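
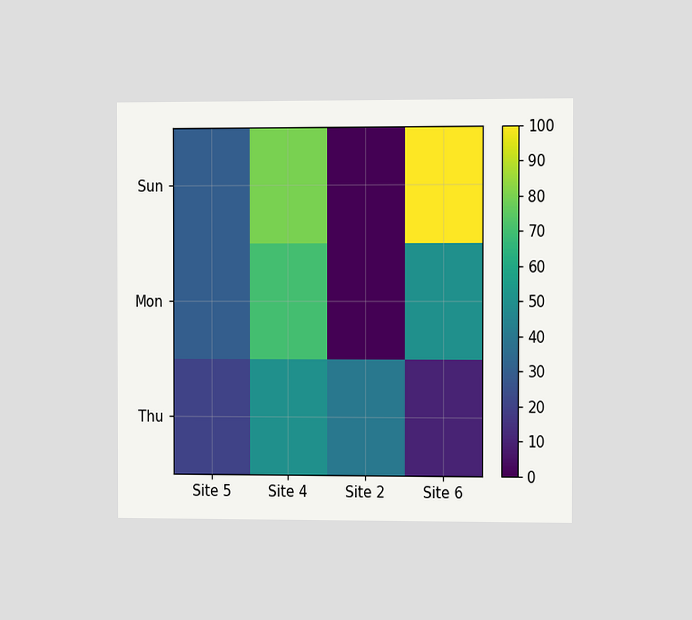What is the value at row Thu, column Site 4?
The chart is viewed at a slight angle. Matching cell (Thu, Site 4) against the colorbar gives 50.

50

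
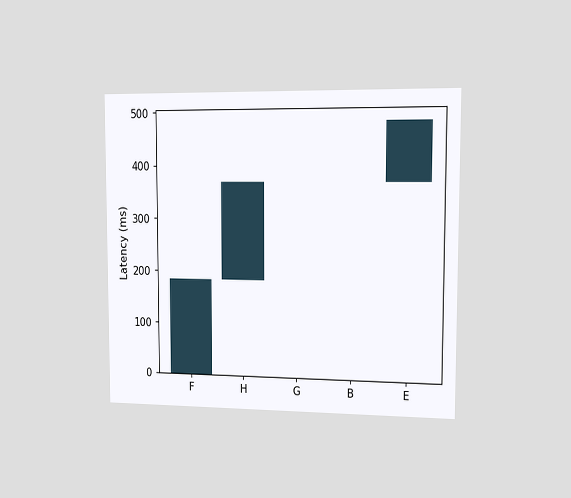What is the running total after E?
The chart is viewed slightly from the right. After E the running total reaches 481ms.

481ms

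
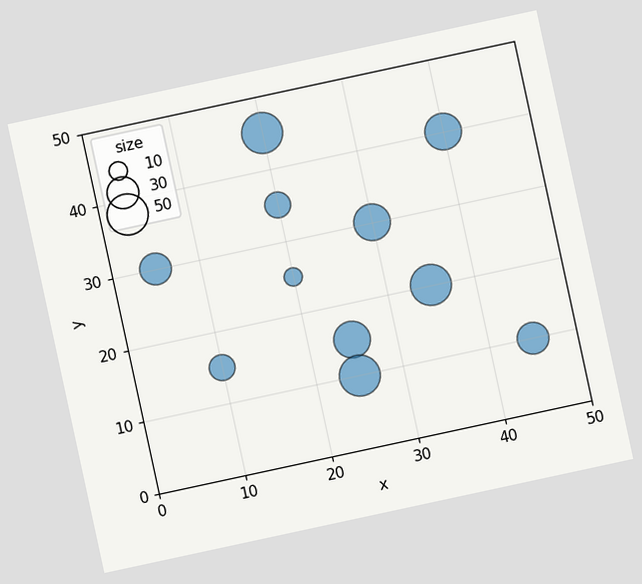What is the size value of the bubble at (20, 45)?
The chart is tilted about 12° counter-clockwise. Matching the bubble at (20, 45) against the size legend gives 50.

50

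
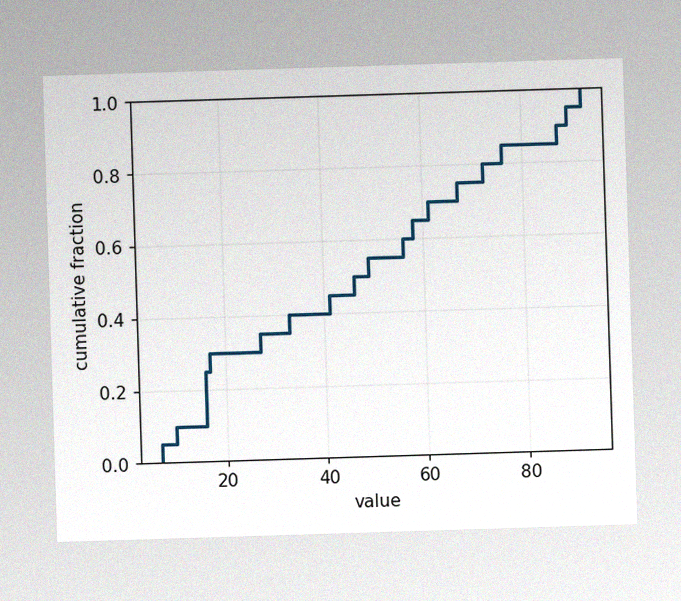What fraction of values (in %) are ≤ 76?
85%

The image has some photo noise and uneven lighting. At x=76 the ECDF step is at 85%.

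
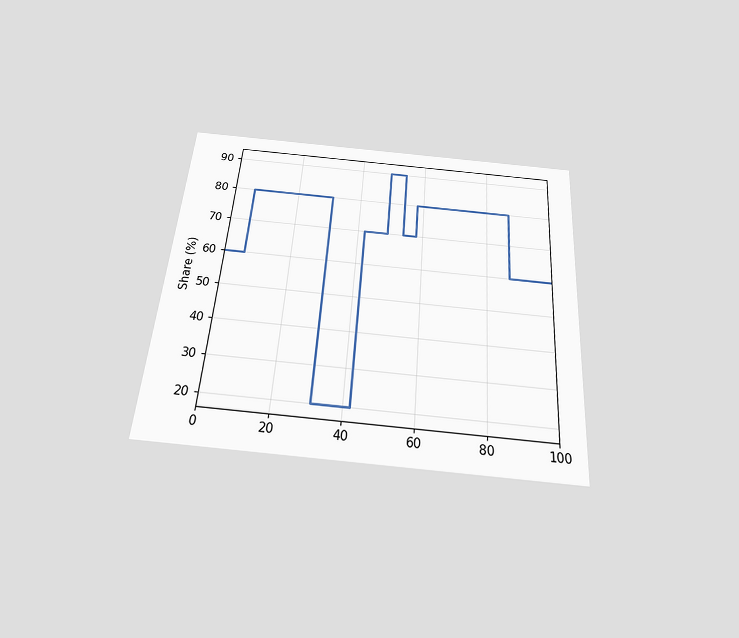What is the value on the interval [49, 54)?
The chart is tilted about 4° clockwise and viewed slightly from below. On [49, 54) the step sits at 90%.

90%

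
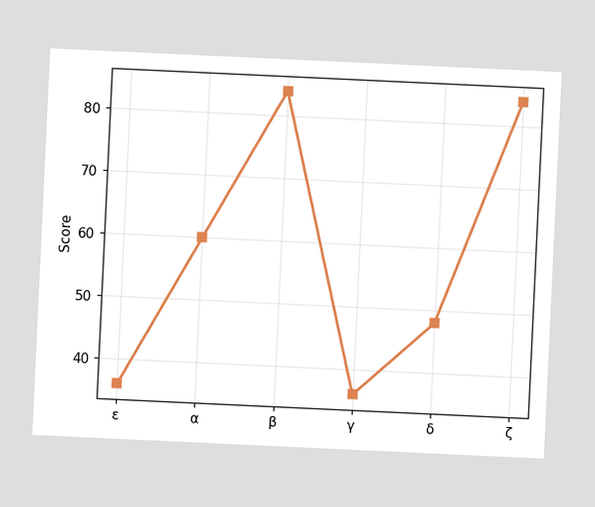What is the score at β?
84

The chart is tilted about 3° clockwise. At β, the line is at 84.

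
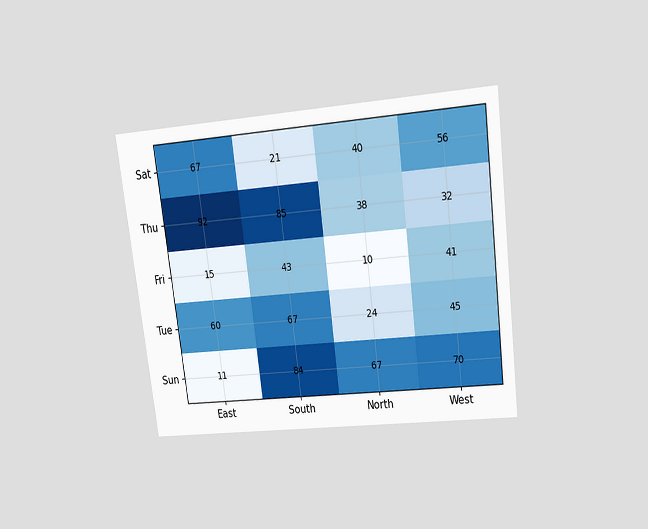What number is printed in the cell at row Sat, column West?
56

The chart is tilted about 7° counter-clockwise and viewed slightly from above. The (Sat, West) cell reads 56.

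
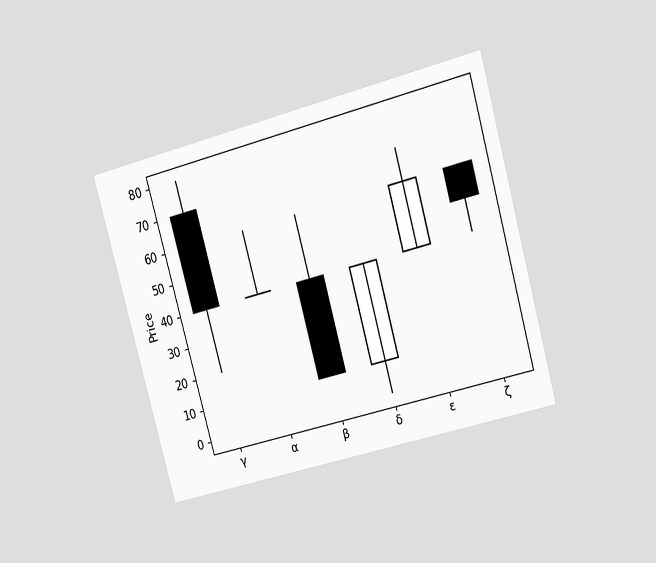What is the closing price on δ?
The chart is tilted about 15° counter-clockwise and viewed at a slight angle. The δ candle closes at 40.

40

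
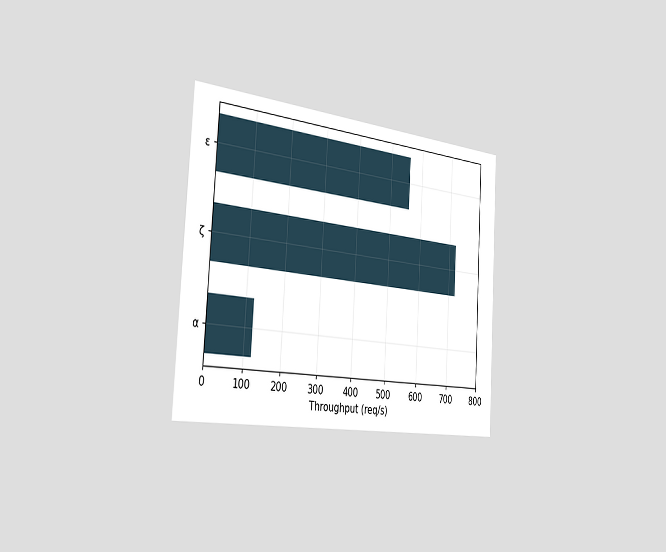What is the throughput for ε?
The chart is tilted about 3° clockwise and viewed slightly from the left. Reading along the chart's x-axis, the ε bar reaches 560req/s.

560req/s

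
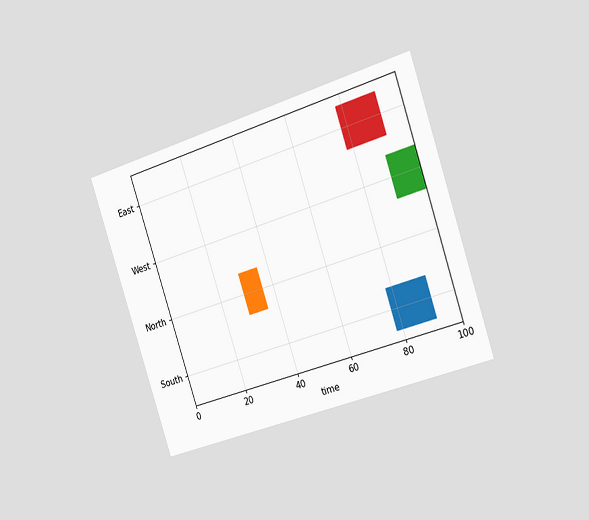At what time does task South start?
The chart is tilted about 18° counter-clockwise and viewed slightly from the right. The South bar begins at t=78.

78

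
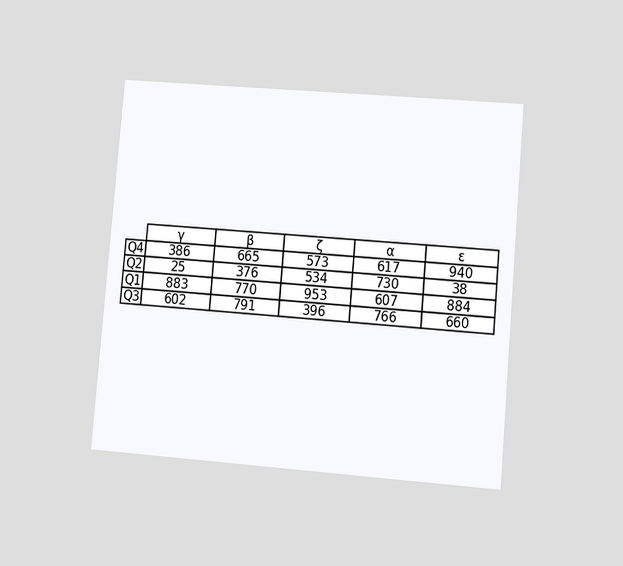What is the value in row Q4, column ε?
The chart is tilted about 5° clockwise and viewed at a slight angle. The (Q4, ε) cell reads 940.

940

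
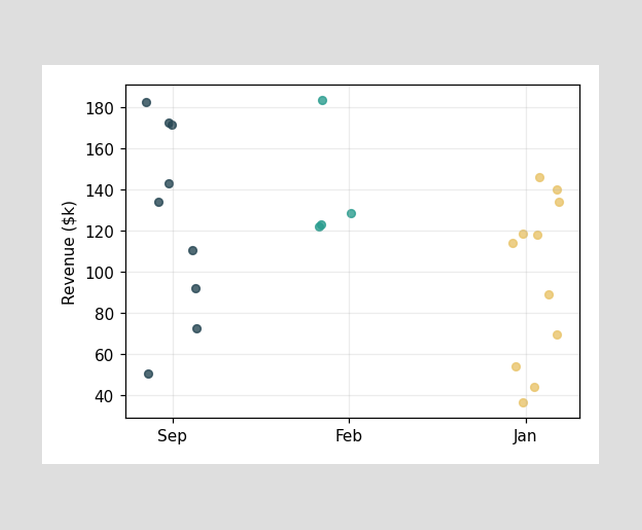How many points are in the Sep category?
9

Counting the markers in the Sep column gives 9.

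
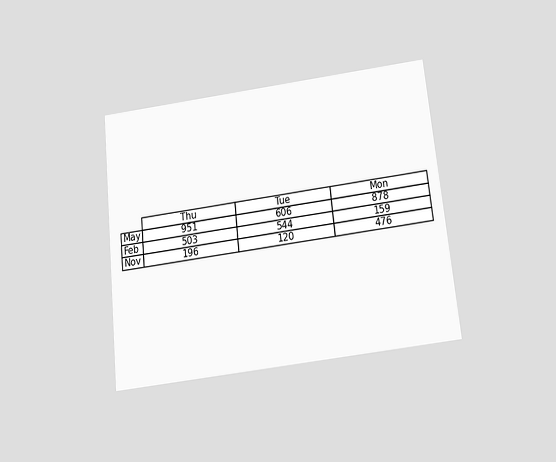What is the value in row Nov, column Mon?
The chart is tilted about 6° counter-clockwise and viewed slightly from below. The (Nov, Mon) cell reads 476.

476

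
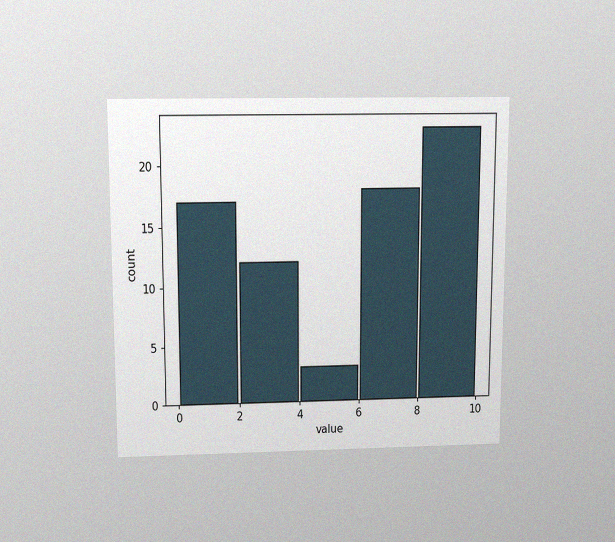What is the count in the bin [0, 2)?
The chart is viewed slightly from above, with some photo noise. The [0, 2) bin has height 17.

17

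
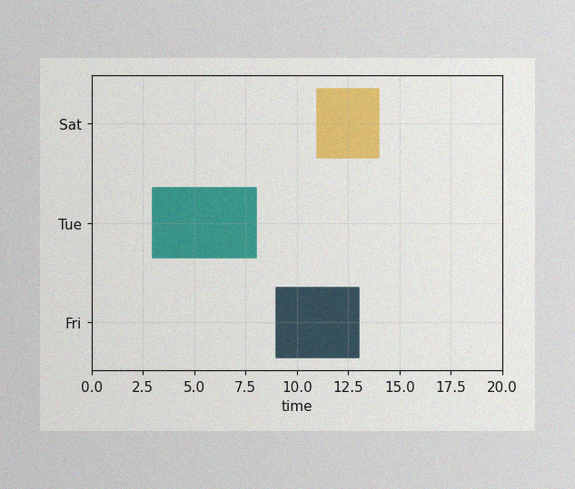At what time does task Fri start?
The image has some photo noise and uneven lighting. The Fri bar begins at t=9.

9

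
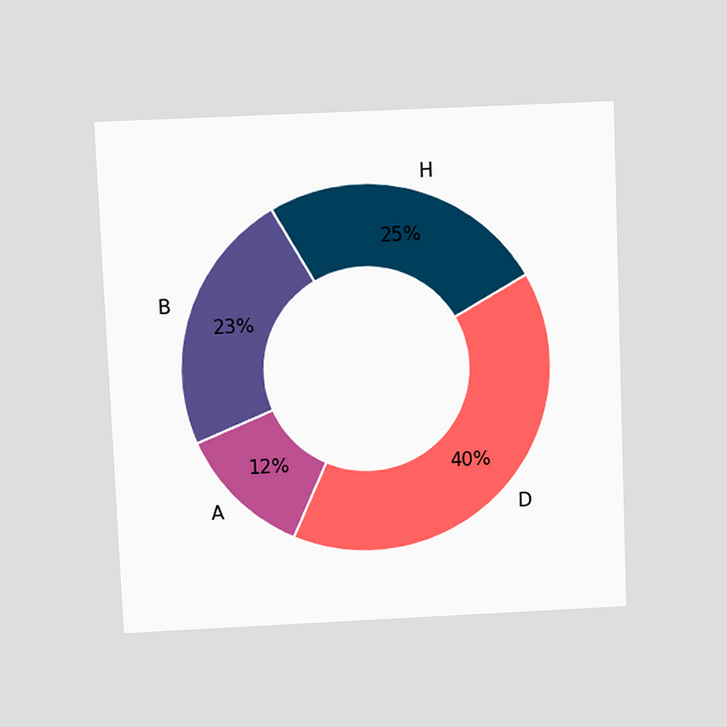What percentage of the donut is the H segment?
The chart is tilted about 2° counter-clockwise and viewed slightly from above. The H segment takes up 25% of the ring.

25%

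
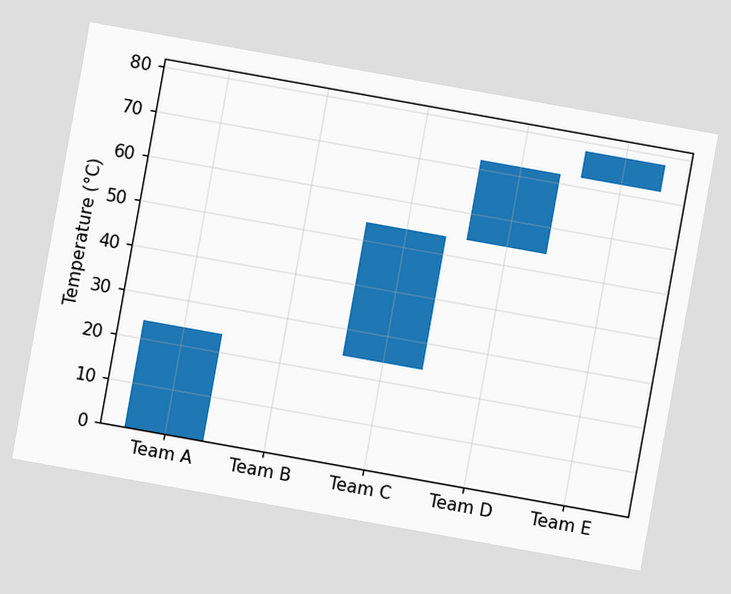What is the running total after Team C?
The chart is tilted about 10° clockwise. After Team C the running total reaches 54°C.

54°C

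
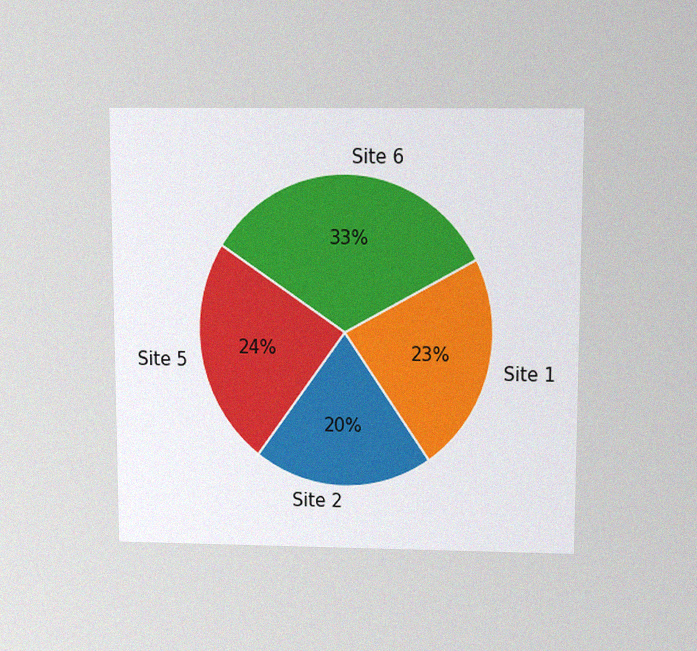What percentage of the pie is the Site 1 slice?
23%

The chart is viewed slightly from above, with some photo noise. The Site 1 slice takes up 23% of the pie.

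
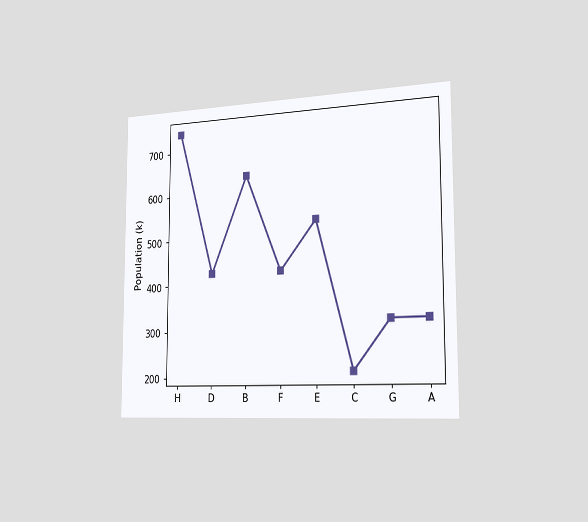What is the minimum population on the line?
212k

The chart is viewed slightly from the right. The lowest point is at C, and reading across to the y-axis gives 212k.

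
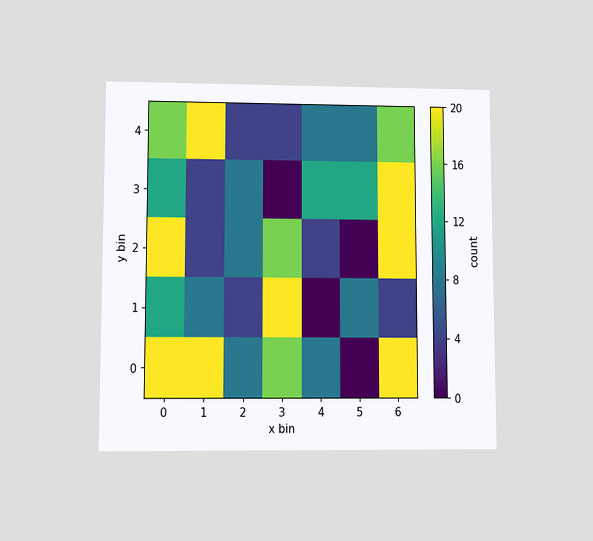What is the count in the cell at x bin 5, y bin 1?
8

The chart is viewed at a slight angle. Matching the cell (5, 1) against the colorbar gives 8.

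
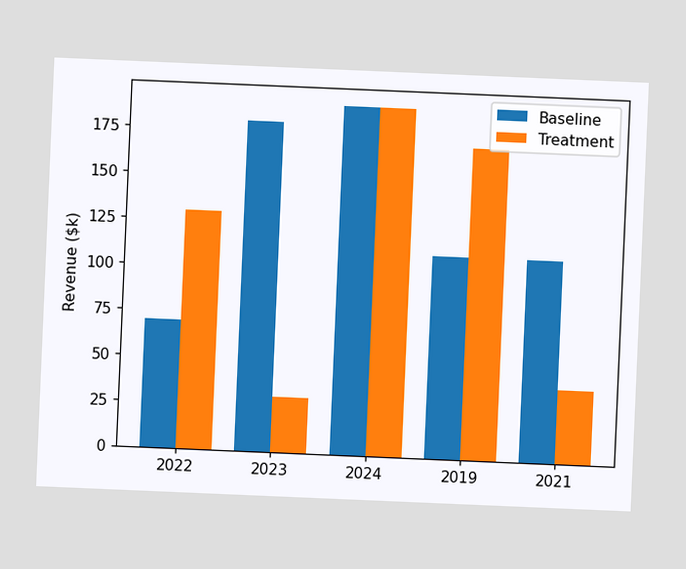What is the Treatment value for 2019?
The chart is tilted about 2° clockwise. The Treatment bar at 2019 reaches $170k on the y-axis.

$170k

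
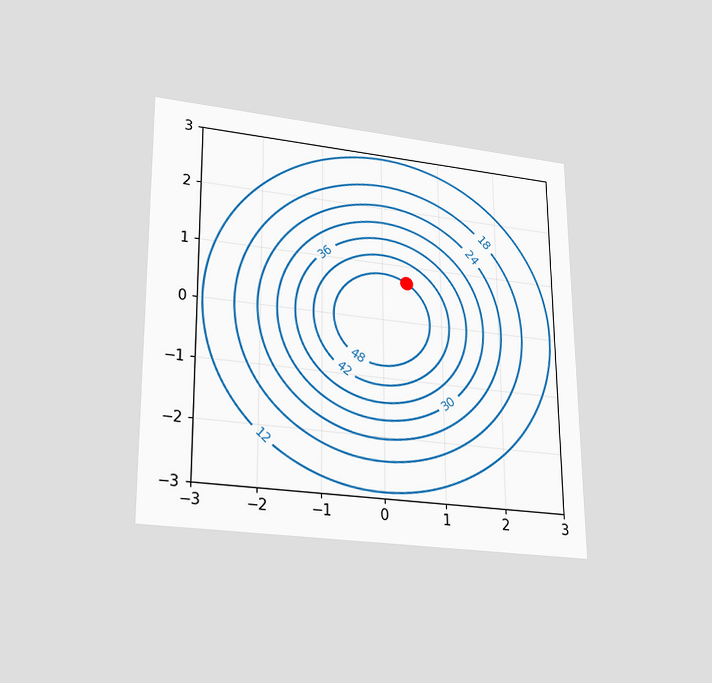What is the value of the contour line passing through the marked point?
48

The chart is viewed slightly from below. The marked point sits on the contour labelled 48.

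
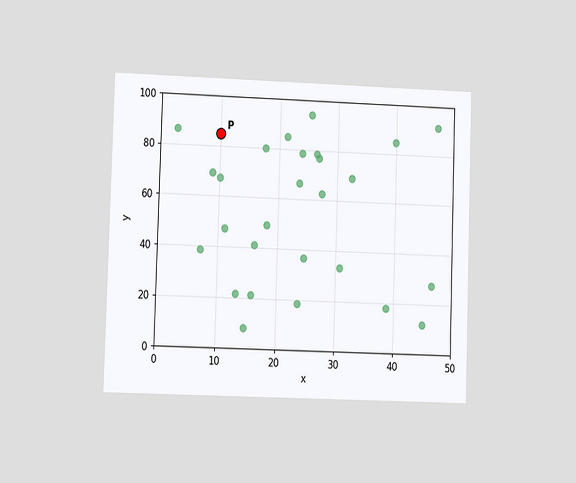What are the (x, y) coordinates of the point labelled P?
(10, 85)

The chart is viewed at a slight angle. Following the gridlines from P to each axis, P sits at (10, 85).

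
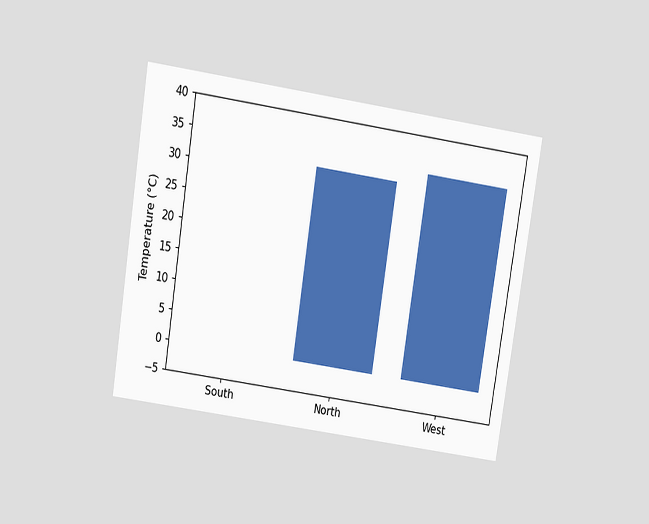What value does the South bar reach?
0°C

The chart is tilted about 9° clockwise and viewed slightly from above. Reading along the chart's y-axis, the South bar reaches 0°C.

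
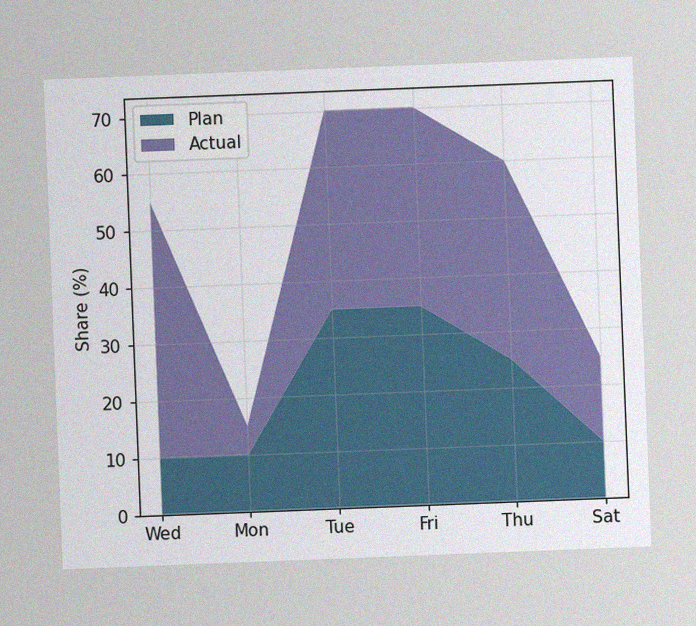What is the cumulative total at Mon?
The chart is tilted about 2° counter-clockwise, with some photo noise. The stacked total at Mon reaches 15%.

15%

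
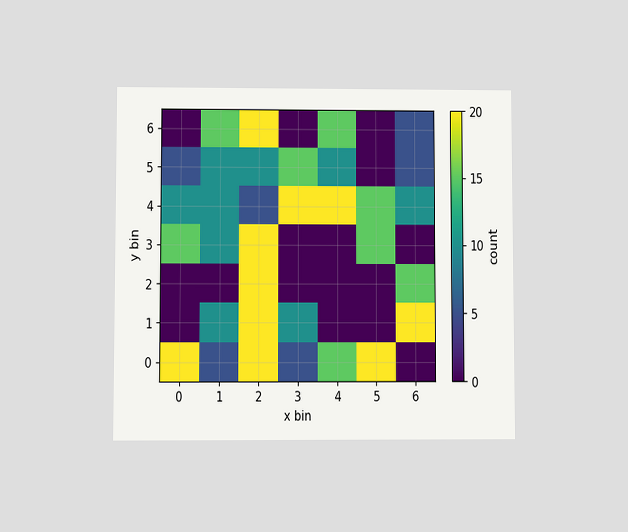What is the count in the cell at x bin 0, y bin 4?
The chart is viewed at a slight angle. Matching the cell (0, 4) against the colorbar gives 10.

10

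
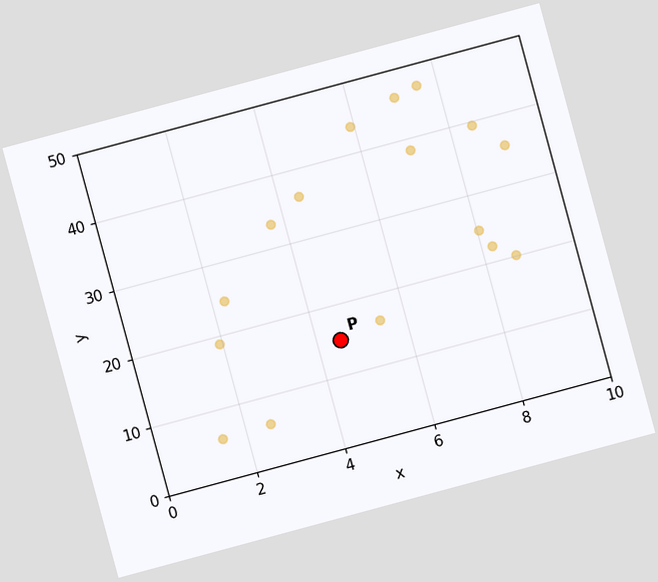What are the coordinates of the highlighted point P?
The chart is tilted about 15° counter-clockwise. Following the gridlines from P to each axis, P sits at (4.5, 15).

(4.5, 15)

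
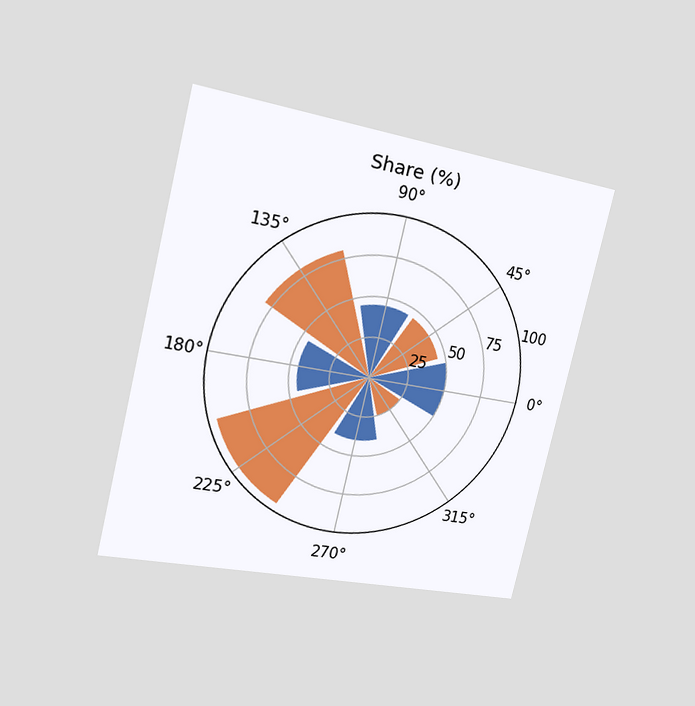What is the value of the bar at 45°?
The chart is tilted about 13° clockwise and viewed slightly from the left. The bar at 45° reaches 45% on the radial axis.

45%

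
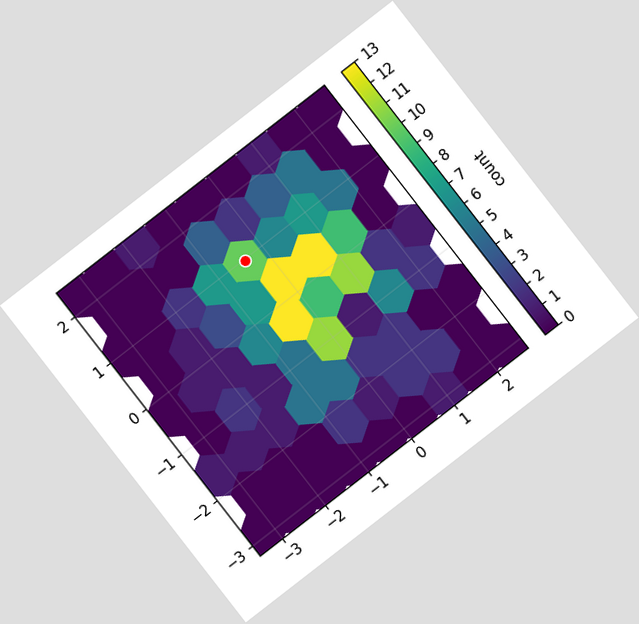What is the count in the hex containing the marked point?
10

The chart is tilted about 38° counter-clockwise. The marked hex reads 10 on the colorbar.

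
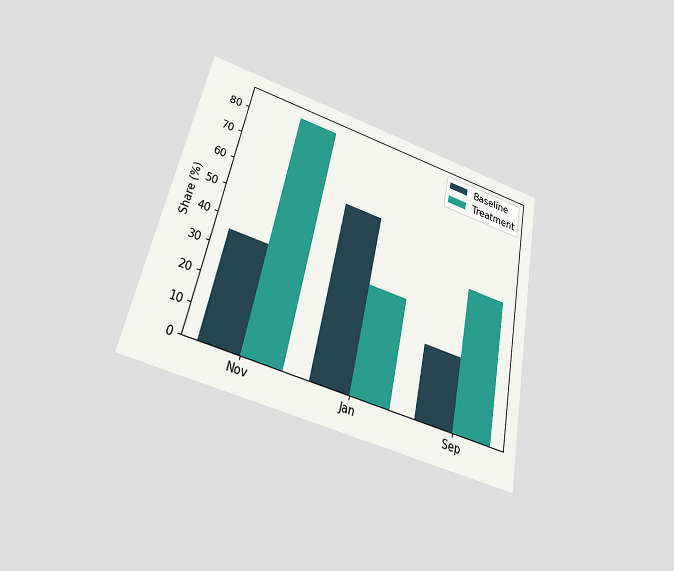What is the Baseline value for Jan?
The chart is tilted about 12° clockwise and viewed slightly from below. The Baseline bar at Jan reaches 60% on the y-axis.

60%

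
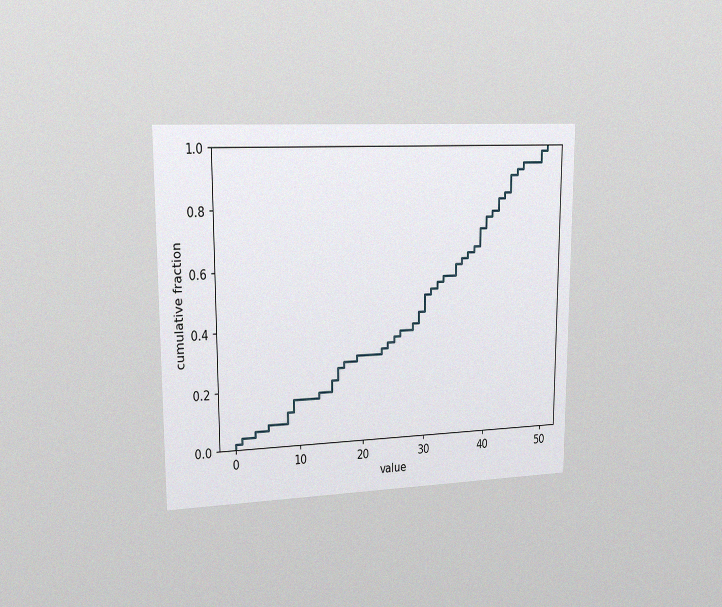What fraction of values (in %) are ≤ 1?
4%

The chart is viewed slightly from the left, with some photo noise. At x=1 the ECDF step is at 4%.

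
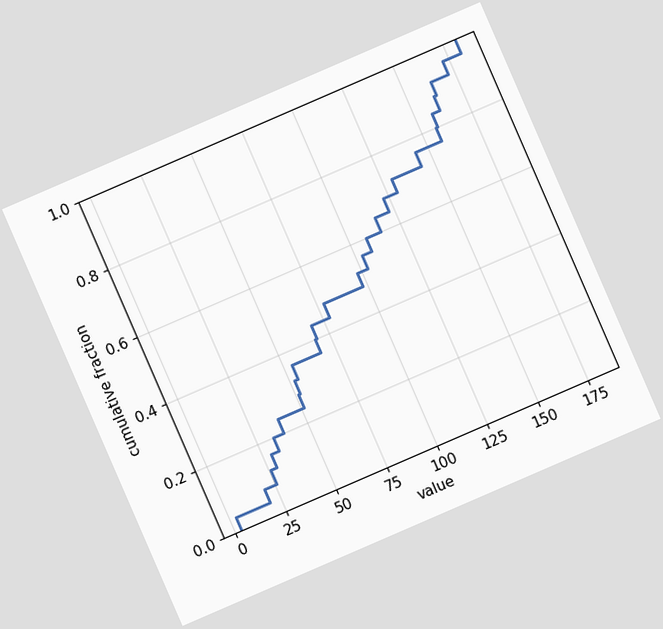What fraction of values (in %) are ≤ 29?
16%

The chart is tilted about 23° counter-clockwise. At x=29 the ECDF step is at 16%.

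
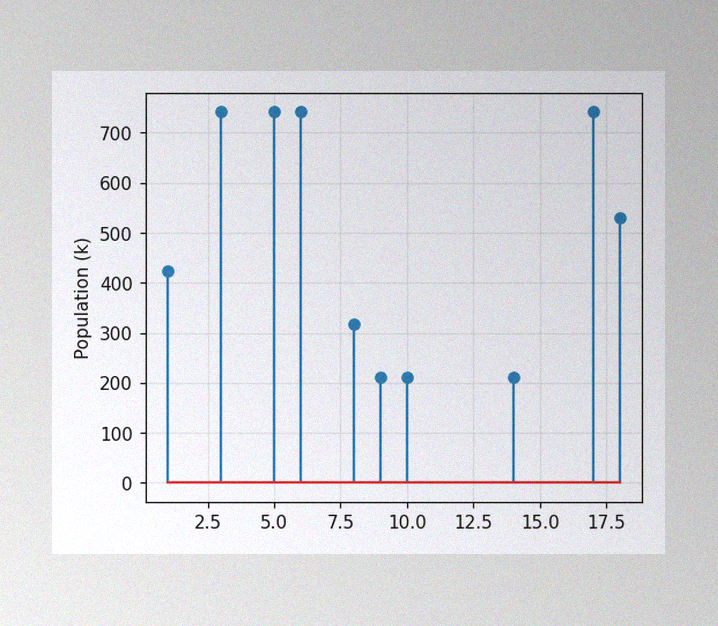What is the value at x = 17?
742k

The image has some photo noise and uneven lighting. The stem at x=17 reaches 742k.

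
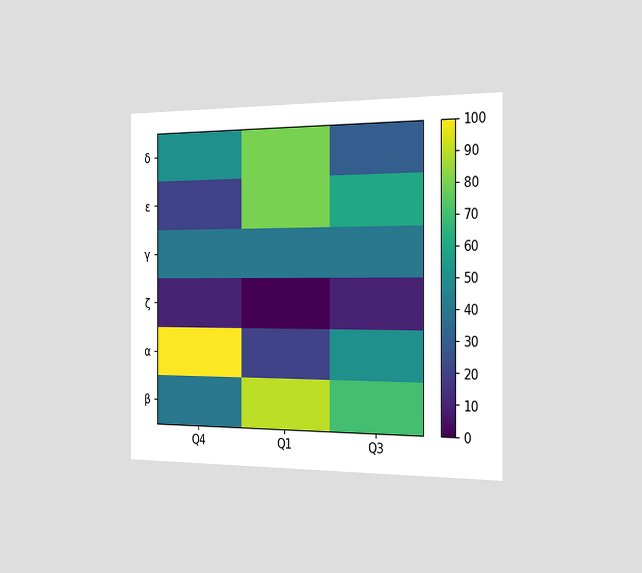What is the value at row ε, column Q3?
60

The chart is viewed slightly from the right. Matching cell (ε, Q3) against the colorbar gives 60.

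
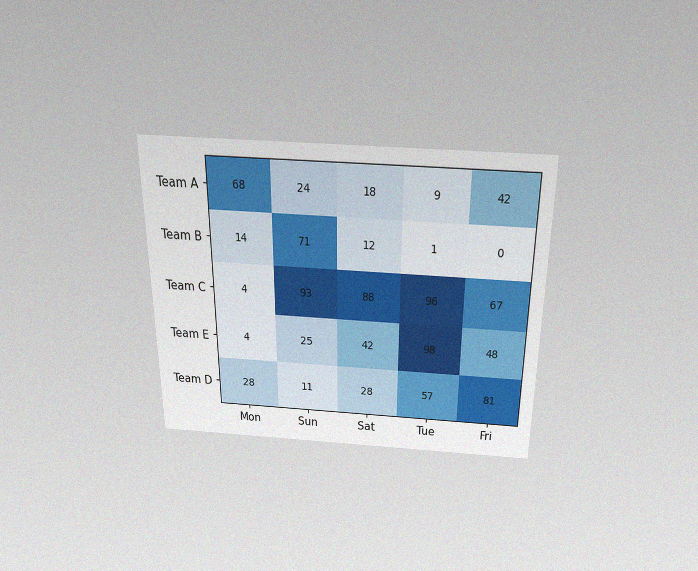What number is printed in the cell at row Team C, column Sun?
The chart is viewed slightly from above, with some photo noise. The (Team C, Sun) cell reads 93.

93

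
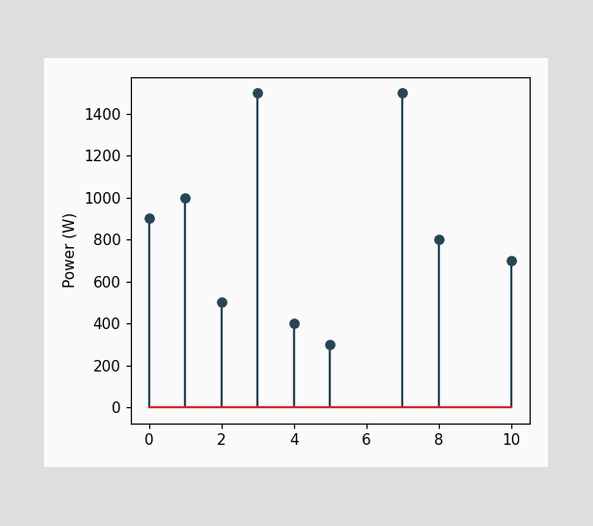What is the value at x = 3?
The stem at x=3 reaches 1500W.

1500W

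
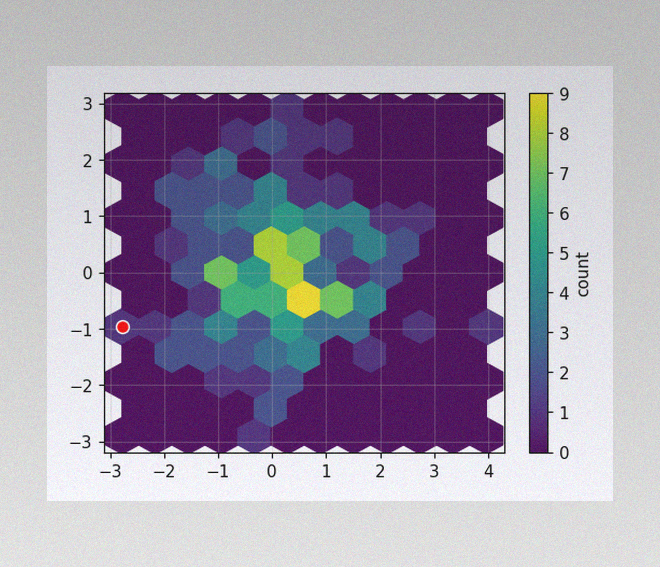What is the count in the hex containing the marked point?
1

The image has some photo noise and uneven lighting. The marked hex reads 1 on the colorbar.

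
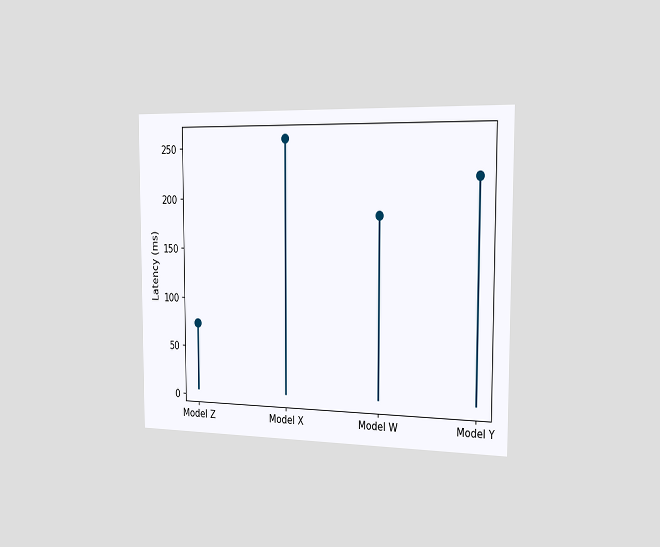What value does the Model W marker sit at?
185ms

The chart is viewed slightly from the right. The Model W marker sits at 185ms.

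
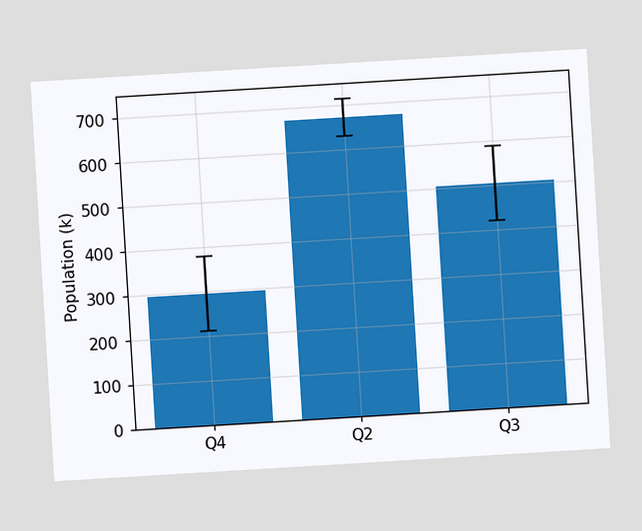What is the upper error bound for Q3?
588k

The chart is tilted about 3° counter-clockwise. The Q3 bar's upper whisker reaches 588k.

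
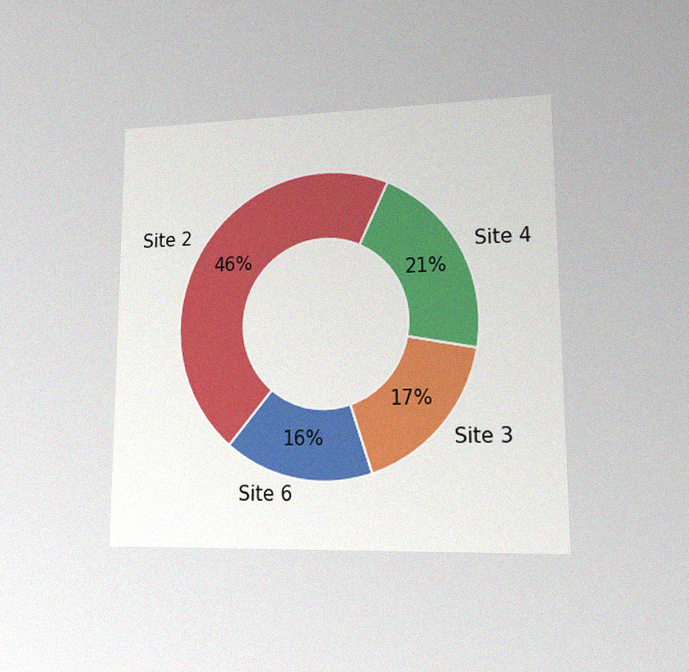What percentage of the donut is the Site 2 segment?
46%

The chart is viewed at a slight angle, with some photo noise. The Site 2 segment takes up 46% of the ring.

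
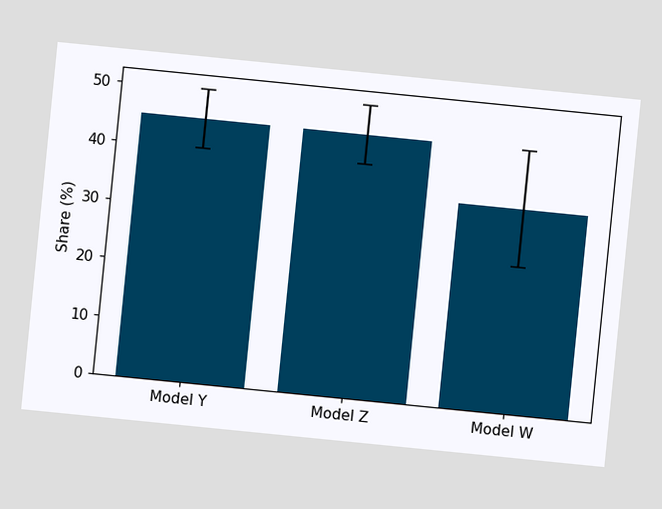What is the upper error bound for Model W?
The chart is tilted about 6° clockwise. The Model W bar's upper whisker reaches 45%.

45%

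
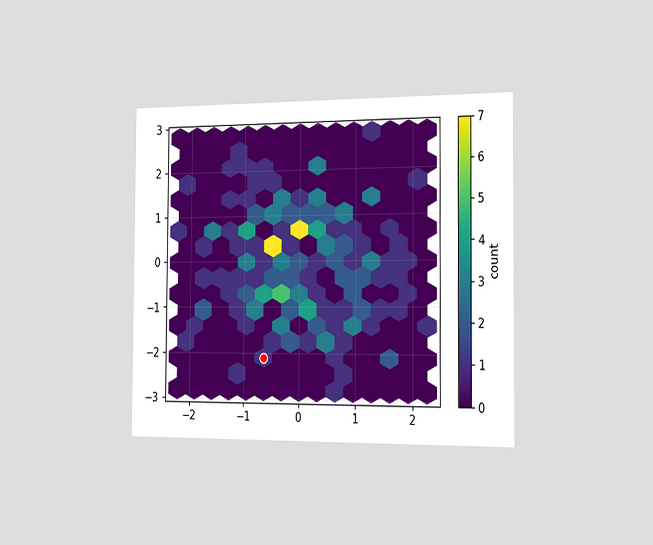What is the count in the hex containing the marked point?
1

The chart is viewed slightly from the right. The marked hex reads 1 on the colorbar.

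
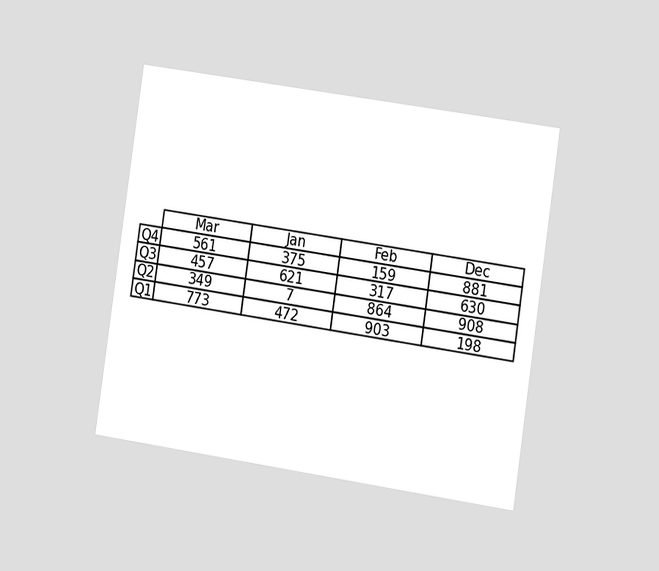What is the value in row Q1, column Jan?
472

The chart is tilted about 8° clockwise and viewed at a slight angle. The (Q1, Jan) cell reads 472.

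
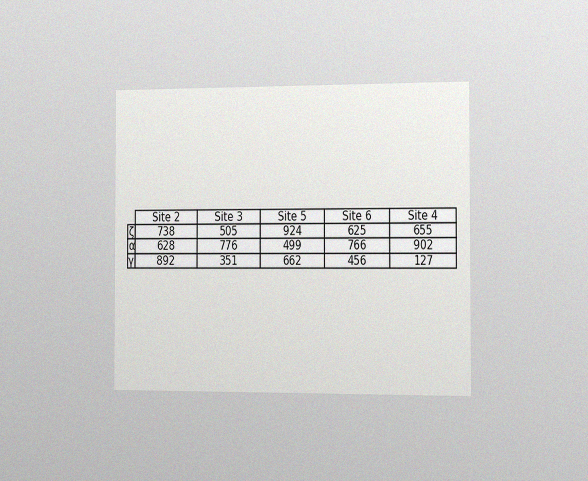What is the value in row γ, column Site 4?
127

The chart is viewed slightly from the right, with some photo noise. The (γ, Site 4) cell reads 127.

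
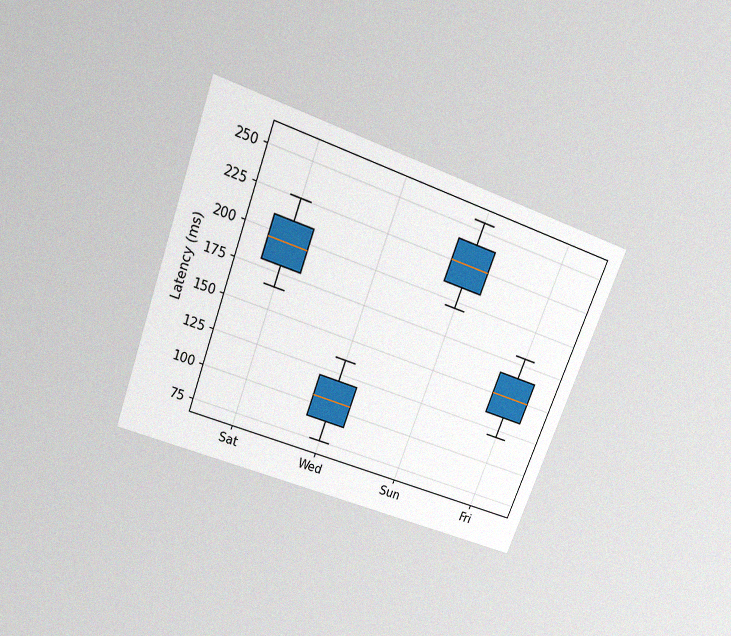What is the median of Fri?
150ms

The chart is tilted about 21° clockwise and viewed slightly from above, with some photo noise. The median line in the Fri box sits at 150ms.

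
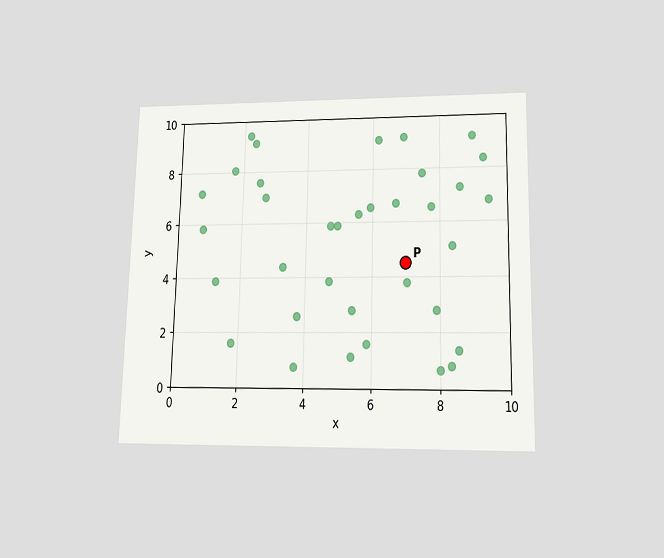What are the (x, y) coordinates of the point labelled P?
(7, 4.5)

The chart is viewed slightly from below. Following the gridlines from P to each axis, P sits at (7, 4.5).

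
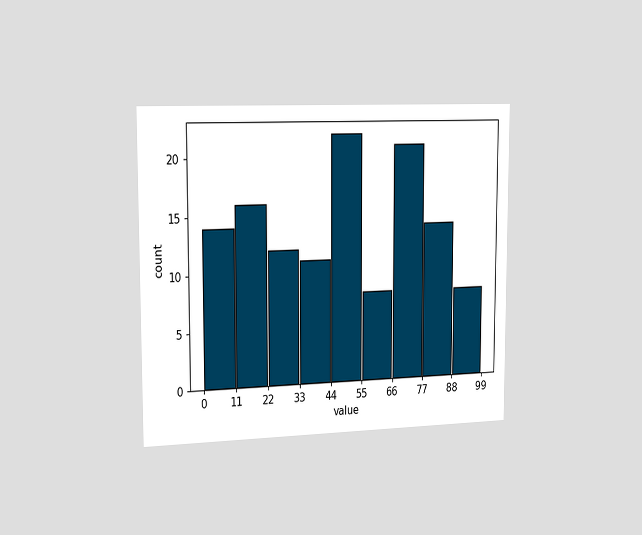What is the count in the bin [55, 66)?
8

The chart is viewed slightly from the left. The [55, 66) bin has height 8.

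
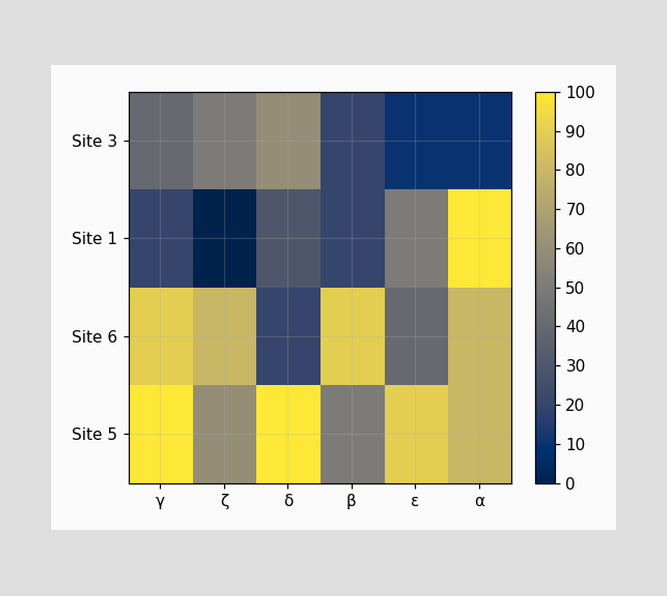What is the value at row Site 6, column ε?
40

Matching cell (Site 6, ε) against the colorbar gives 40.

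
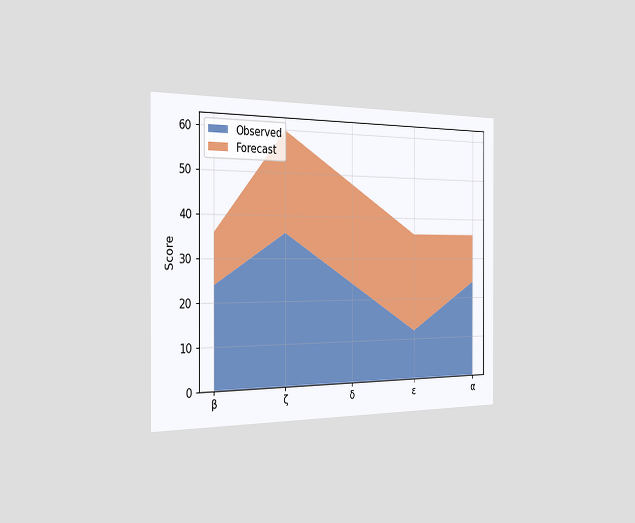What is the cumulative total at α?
The chart is viewed slightly from the left. The stacked total at α reaches 36.

36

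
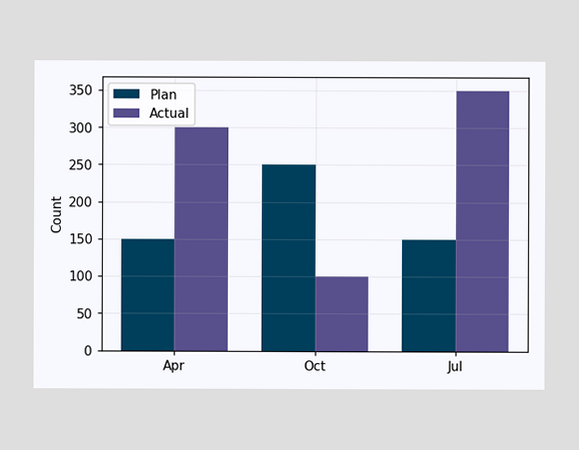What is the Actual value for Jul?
The Actual bar at Jul reaches 350 on the y-axis.

350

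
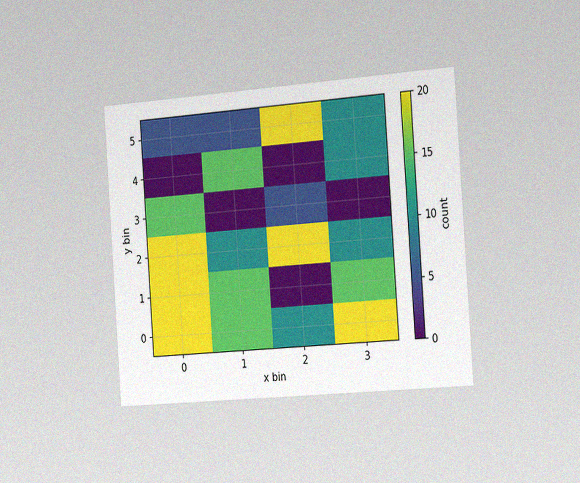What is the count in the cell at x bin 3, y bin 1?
The chart is tilted about 4° counter-clockwise and viewed slightly from the right, with some photo noise. Matching the cell (3, 1) against the colorbar gives 15.

15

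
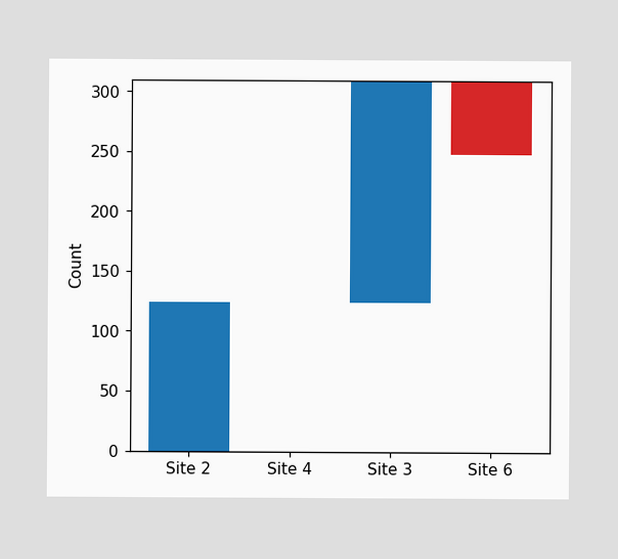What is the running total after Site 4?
124

After Site 4 the running total reaches 124.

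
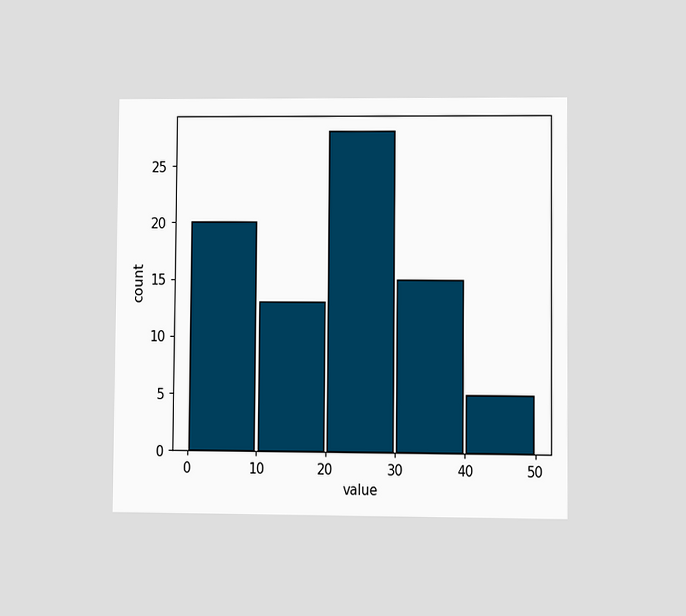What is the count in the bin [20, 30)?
The chart is viewed at a slight angle. The [20, 30) bin has height 28.

28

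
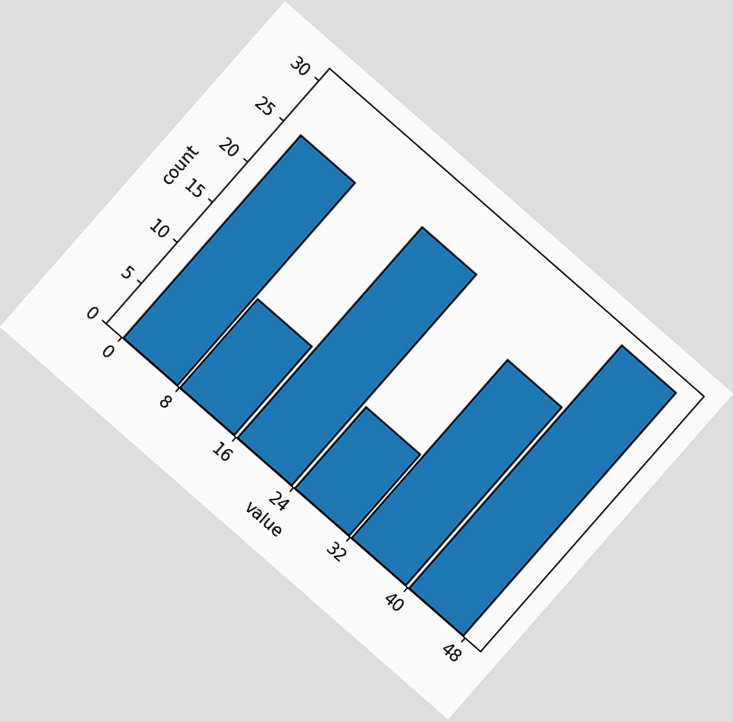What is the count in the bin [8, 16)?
11

The chart is tilted about 41° clockwise. The [8, 16) bin has height 11.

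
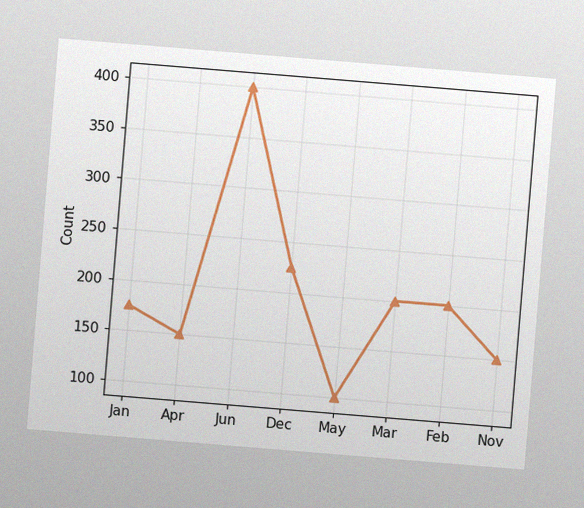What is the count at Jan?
175

The chart is tilted about 5° clockwise, with some photo noise. At Jan, the line is at 175.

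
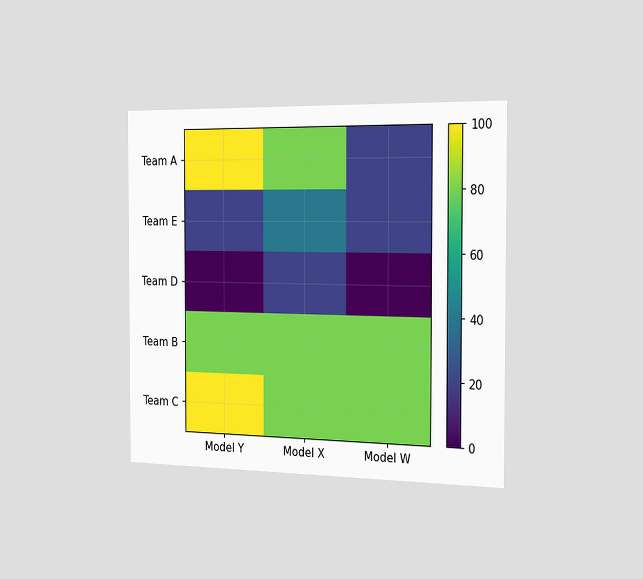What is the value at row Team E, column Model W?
20

The chart is viewed slightly from the right. Matching cell (Team E, Model W) against the colorbar gives 20.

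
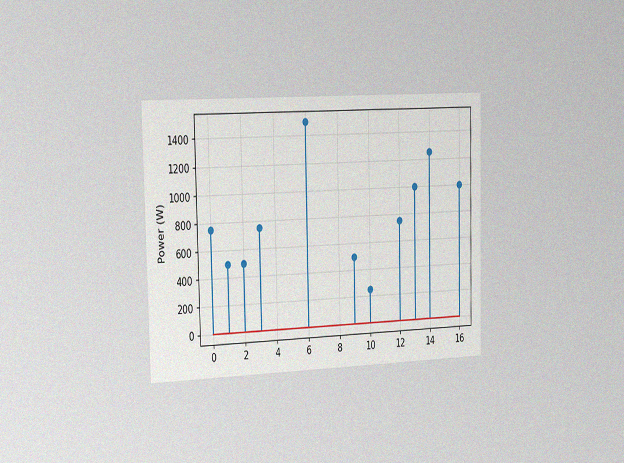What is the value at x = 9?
The chart is viewed slightly from the left, with some photo noise. The stem at x=9 reaches 500W.

500W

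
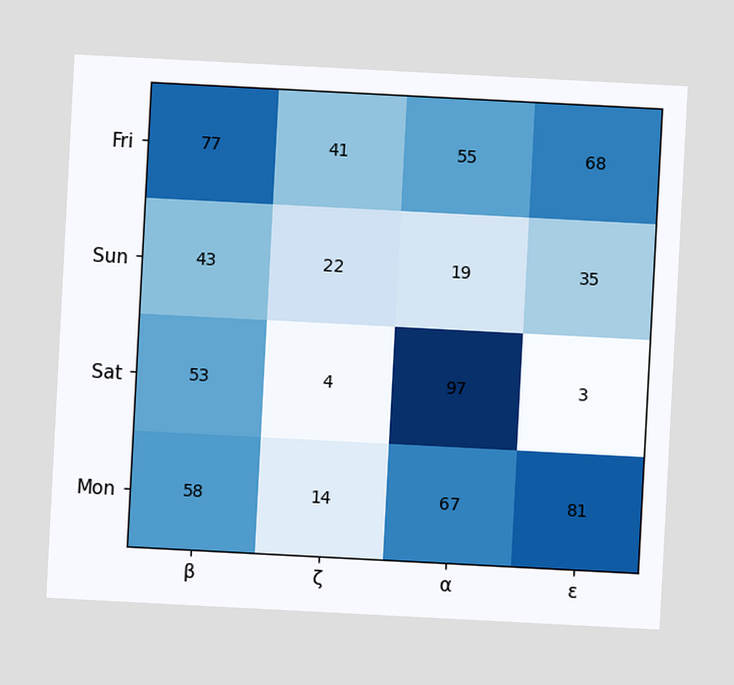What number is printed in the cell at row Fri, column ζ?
41

The chart is tilted about 3° clockwise. The (Fri, ζ) cell reads 41.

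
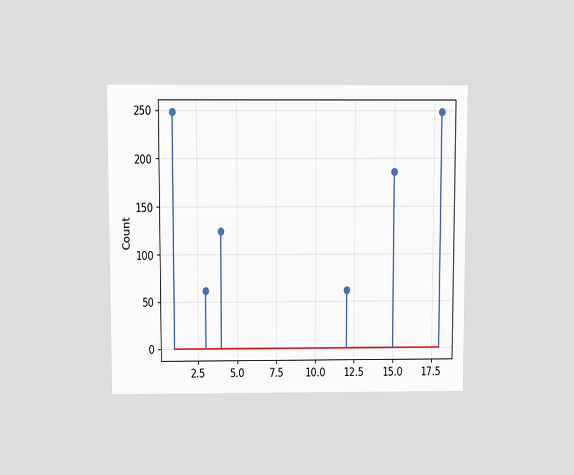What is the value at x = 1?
The chart is viewed slightly from above. The stem at x=1 reaches 248.

248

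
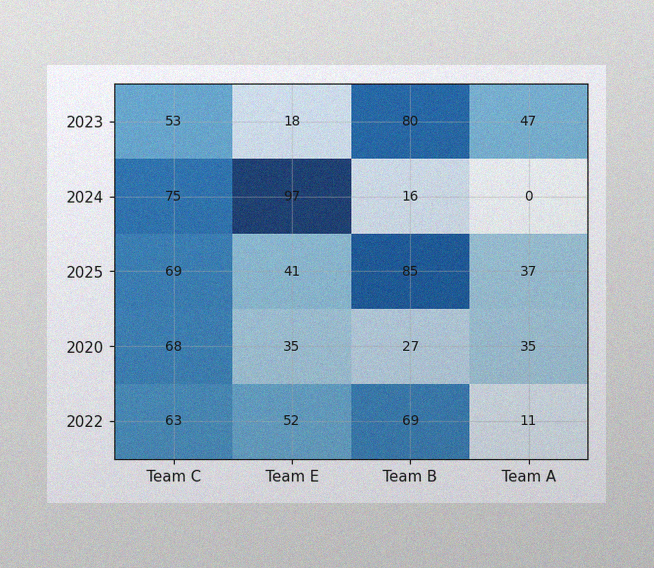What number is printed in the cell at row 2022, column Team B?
The image has some photo noise and uneven lighting. The (2022, Team B) cell reads 69.

69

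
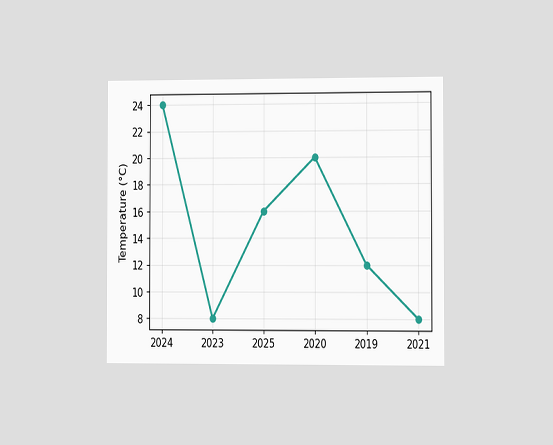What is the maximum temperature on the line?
24°C

The chart is viewed slightly from the right. The highest point is at 2024, and reading across to the y-axis gives 24°C.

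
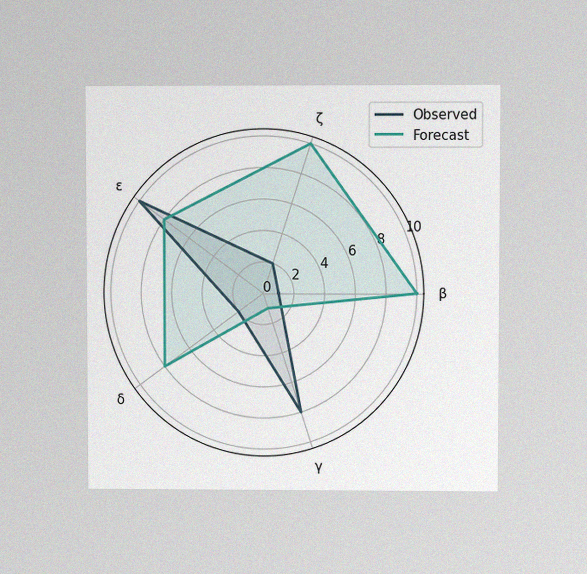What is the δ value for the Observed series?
2

The chart is viewed at a slight angle, with some photo noise. On the δ axis, Observed reaches 2.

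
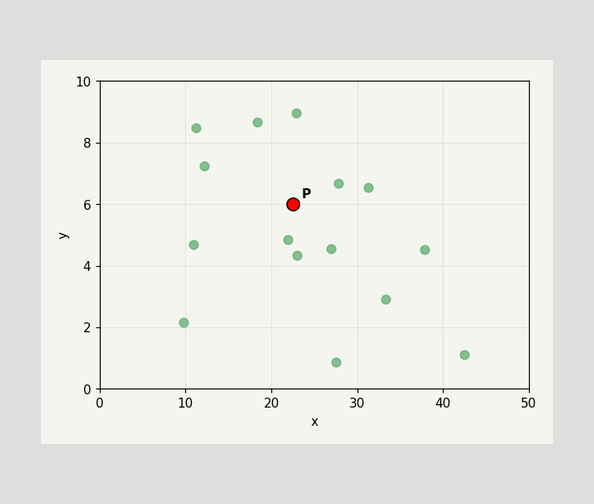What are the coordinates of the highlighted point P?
Following the gridlines from P to each axis, P sits at (22.5, 6).

(22.5, 6)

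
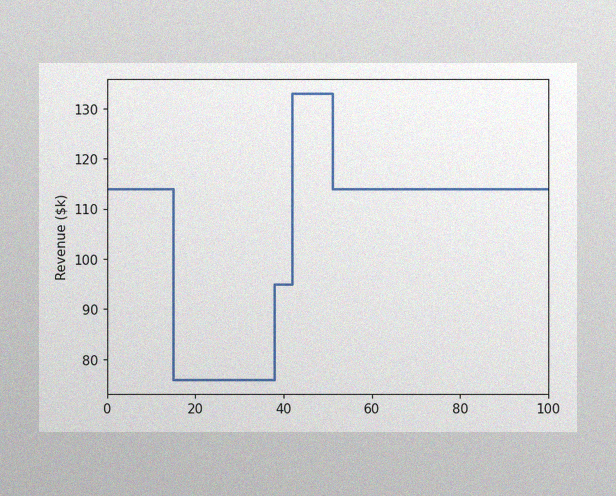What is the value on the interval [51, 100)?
The image has some photo noise and uneven lighting. On [51, 100) the step sits at $114k.

$114k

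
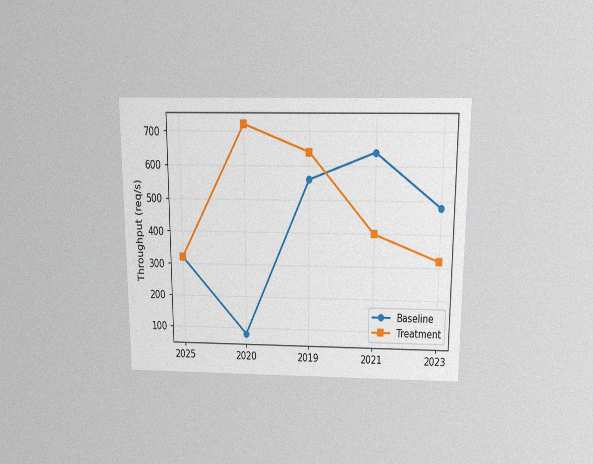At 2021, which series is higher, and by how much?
The chart is viewed slightly from above, with some photo noise. At 2021, Baseline sits above the other line by 240req/s.

Baseline, by 240req/s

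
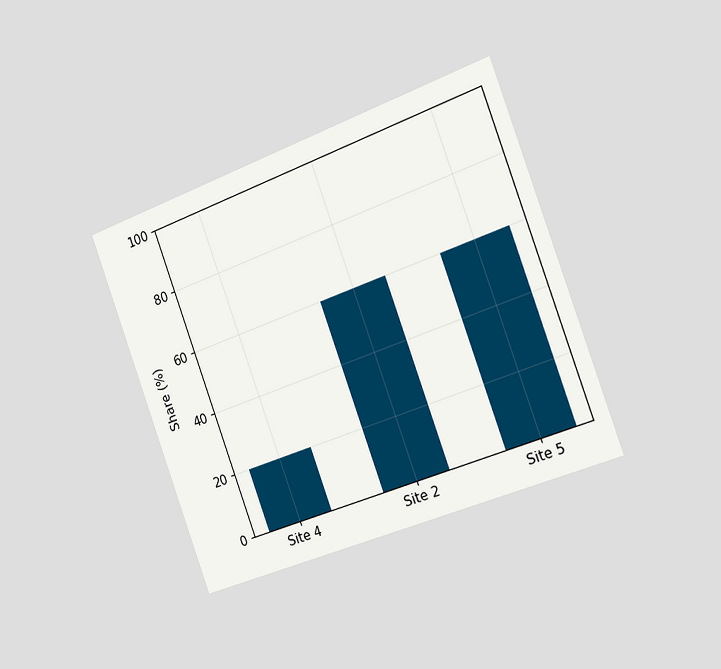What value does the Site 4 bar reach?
The chart is tilted about 20° counter-clockwise and viewed slightly from the right. Reading along the chart's y-axis, the Site 4 bar reaches 20%.

20%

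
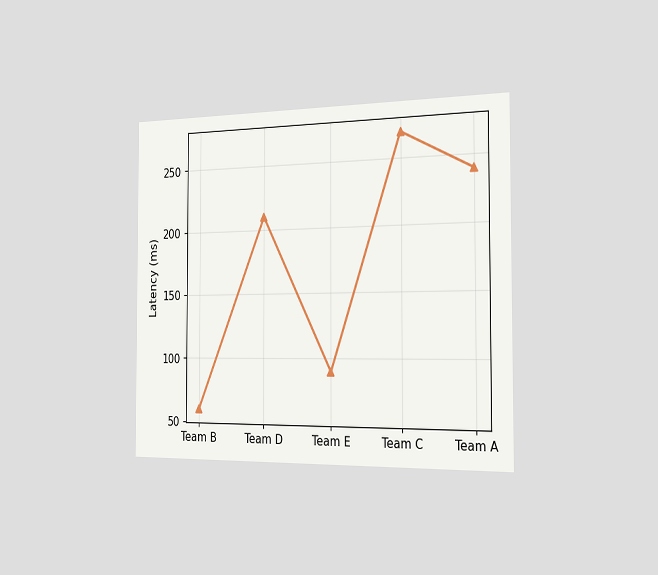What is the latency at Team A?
240ms

The chart is viewed slightly from the right. At Team A, the line is at 240ms.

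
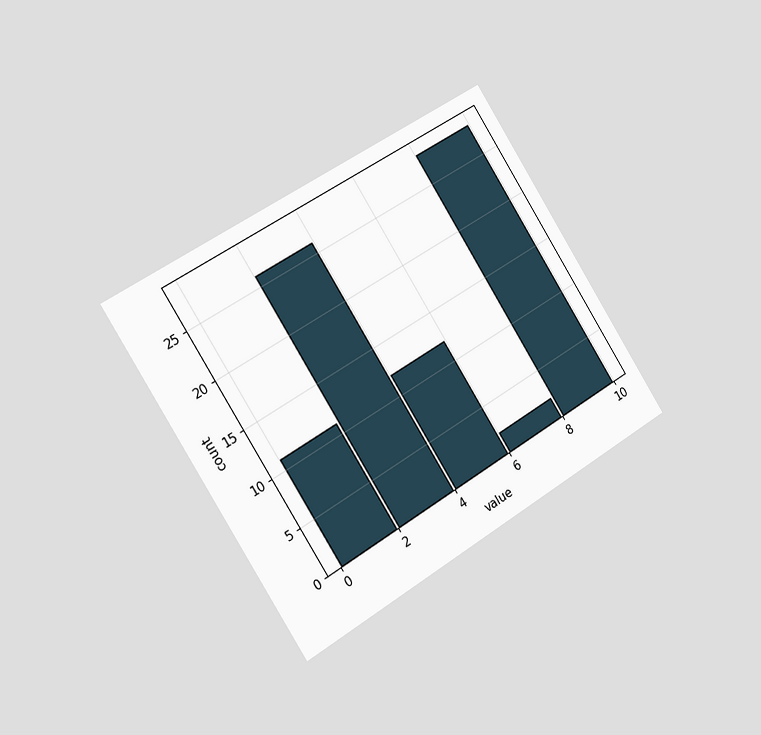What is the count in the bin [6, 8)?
The chart is tilted about 32° counter-clockwise and viewed slightly from the left. The [6, 8) bin has height 2.

2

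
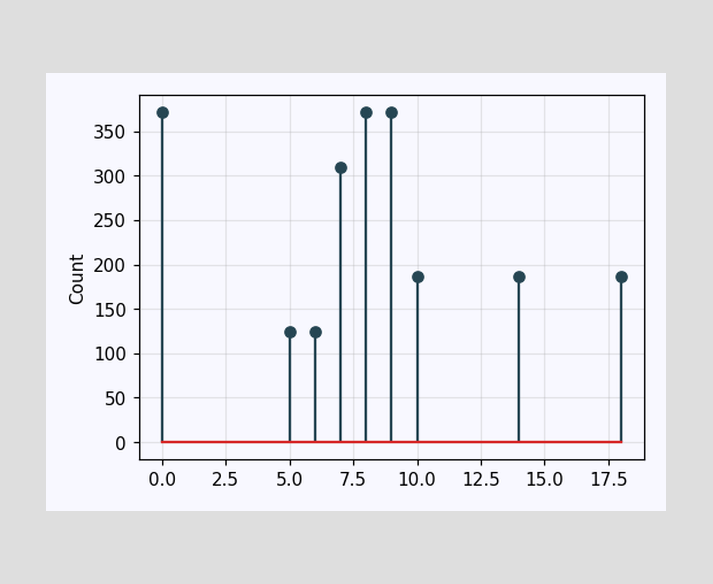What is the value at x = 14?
186

The stem at x=14 reaches 186.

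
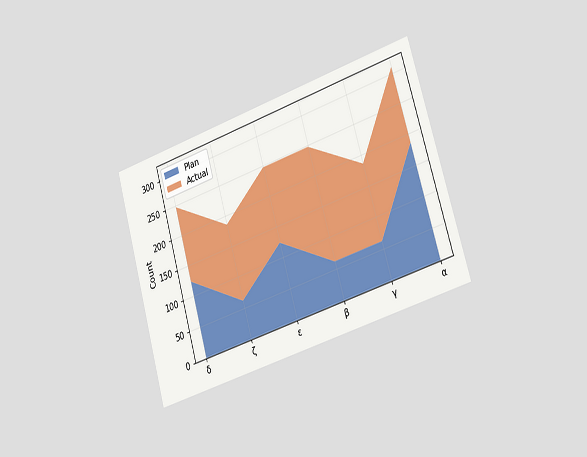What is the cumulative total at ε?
The chart is tilted about 16° counter-clockwise and viewed slightly from the right. The stacked total at ε reaches 248.

248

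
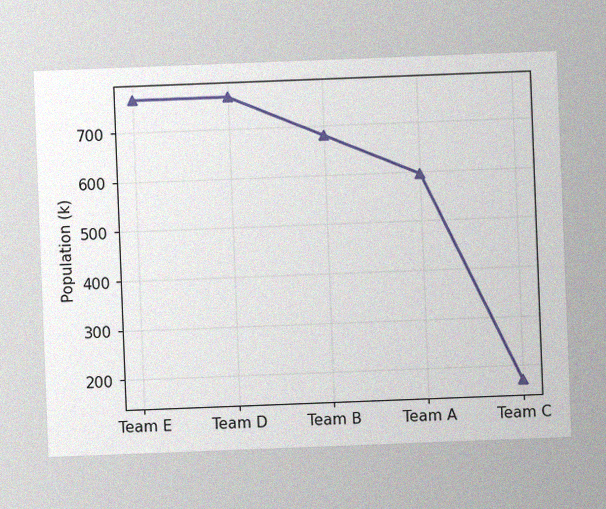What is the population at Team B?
The chart is tilted about 2° counter-clockwise, with some photo noise. At Team B, the line is at 680k.

680k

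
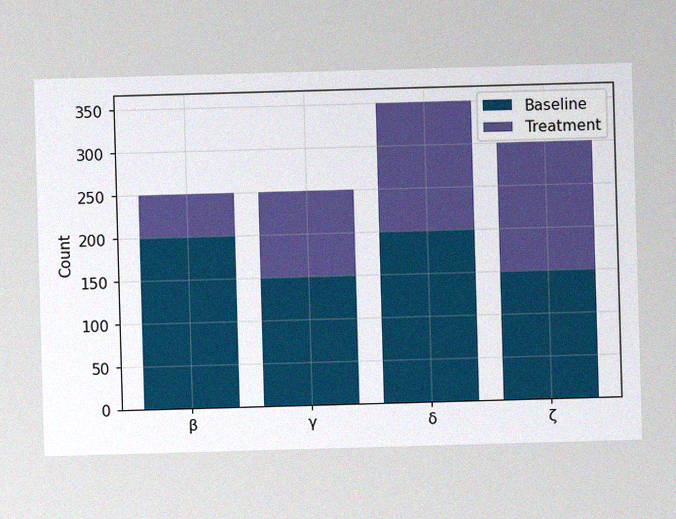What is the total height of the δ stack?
350

The image has some photo noise and uneven lighting. The δ stack's top reaches 350 on the y-axis.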